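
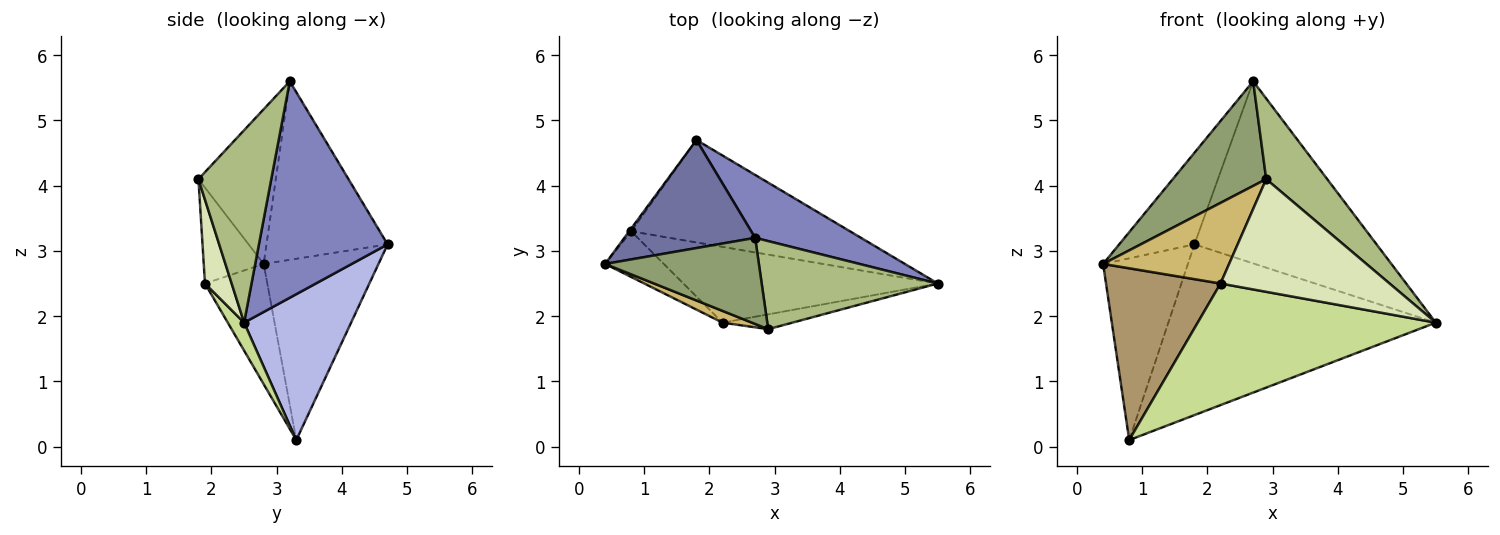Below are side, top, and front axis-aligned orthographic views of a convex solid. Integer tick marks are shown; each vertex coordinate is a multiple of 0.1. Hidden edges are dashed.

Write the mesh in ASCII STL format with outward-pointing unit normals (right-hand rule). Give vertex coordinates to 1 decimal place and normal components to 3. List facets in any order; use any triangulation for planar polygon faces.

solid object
 facet normal -0.721 0.448 0.528
  outer loop
   vertex 2.7 3.2 5.6
   vertex 1.8 4.7 3.1
   vertex 0.4 2.8 2.8
  endloop
 endfacet
 facet normal 0.555 0.786 0.272
  outer loop
   vertex 2.7 3.2 5.6
   vertex 5.5 2.5 1.9
   vertex 1.8 4.7 3.1
  endloop
 endfacet
 facet normal -0.804 0.594 -0.009
  outer loop
   vertex 0.8 3.3 0.1
   vertex 0.4 2.8 2.8
   vertex 1.8 4.7 3.1
  endloop
 endfacet
 facet normal 0.324 0.811 -0.487
  outer loop
   vertex 0.8 3.3 0.1
   vertex 1.8 4.7 3.1
   vertex 5.5 2.5 1.9
  endloop
 endfacet
 facet normal -0.539 -0.651 0.535
  outer loop
   vertex 2.9 1.8 4.1
   vertex 2.7 3.2 5.6
   vertex 0.4 2.8 2.8
  endloop
 endfacet
 facet normal 0.628 -0.526 0.574
  outer loop
   vertex 2.9 1.8 4.1
   vertex 5.5 2.5 1.9
   vertex 2.7 3.2 5.6
  endloop
 endfacet
 facet normal 0.058 -0.847 -0.528
  outer loop
   vertex 2.2 1.9 2.5
   vertex 0.8 3.3 0.1
   vertex 5.5 2.5 1.9
  endloop
 endfacet
 facet normal 0.155 -0.980 -0.129
  outer loop
   vertex 2.2 1.9 2.5
   vertex 5.5 2.5 1.9
   vertex 2.9 1.8 4.1
  endloop
 endfacet
 facet normal -0.466 -0.855 -0.227
  outer loop
   vertex 2.2 1.9 2.5
   vertex 0.4 2.8 2.8
   vertex 0.8 3.3 0.1
  endloop
 endfacet
 facet normal -0.426 -0.895 0.130
  outer loop
   vertex 2.2 1.9 2.5
   vertex 2.9 1.8 4.1
   vertex 0.4 2.8 2.8
  endloop
 endfacet
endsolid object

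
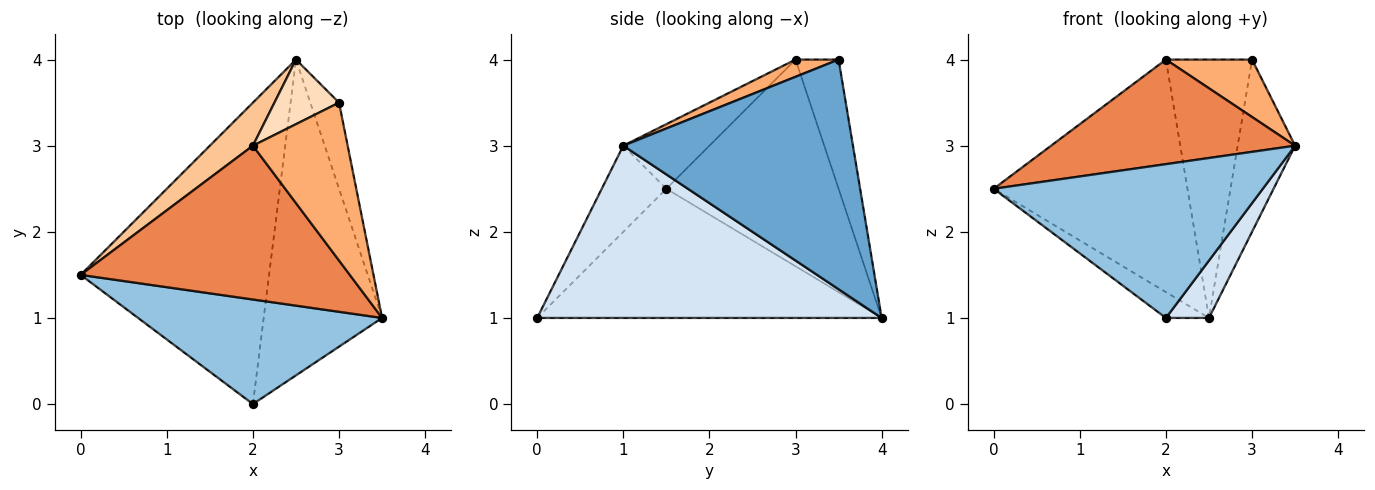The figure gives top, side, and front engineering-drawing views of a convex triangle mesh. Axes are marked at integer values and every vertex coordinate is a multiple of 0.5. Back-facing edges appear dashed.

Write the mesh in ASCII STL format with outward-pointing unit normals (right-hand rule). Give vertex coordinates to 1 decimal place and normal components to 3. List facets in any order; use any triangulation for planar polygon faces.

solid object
 facet normal 0.963 0.241 -0.120
  outer loop
   vertex 3.0 3.5 4.0
   vertex 3.5 1.0 3.0
   vertex 2.5 4.0 1.0
  endloop
 endfacet
 facet normal -0.195 -0.811 0.552
  outer loop
   vertex 2.0 0.0 1.0
   vertex 3.5 1.0 3.0
   vertex 0.0 1.5 2.5
  endloop
 endfacet
 facet normal -0.564 0.071 -0.823
  outer loop
   vertex 2.0 0.0 1.0
   vertex 0.0 1.5 2.5
   vertex 2.5 4.0 1.0
  endloop
 endfacet
 facet normal 0.820 -0.102 -0.564
  outer loop
   vertex 2.0 0.0 1.0
   vertex 2.5 4.0 1.0
   vertex 3.5 1.0 3.0
  endloop
 endfacet
 facet normal -0.195 -0.552 0.811
  outer loop
   vertex 2.0 3.0 4.0
   vertex 0.0 1.5 2.5
   vertex 3.5 1.0 3.0
  endloop
 endfacet
 facet normal 0.168 -0.337 0.926
  outer loop
   vertex 2.0 3.0 4.0
   vertex 3.5 1.0 3.0
   vertex 3.0 3.5 4.0
  endloop
 endfacet
 facet normal -0.658 0.740 0.137
  outer loop
   vertex 2.0 3.0 4.0
   vertex 2.5 4.0 1.0
   vertex 0.0 1.5 2.5
  endloop
 endfacet
 facet normal -0.436 0.873 0.218
  outer loop
   vertex 2.0 3.0 4.0
   vertex 3.0 3.5 4.0
   vertex 2.5 4.0 1.0
  endloop
 endfacet
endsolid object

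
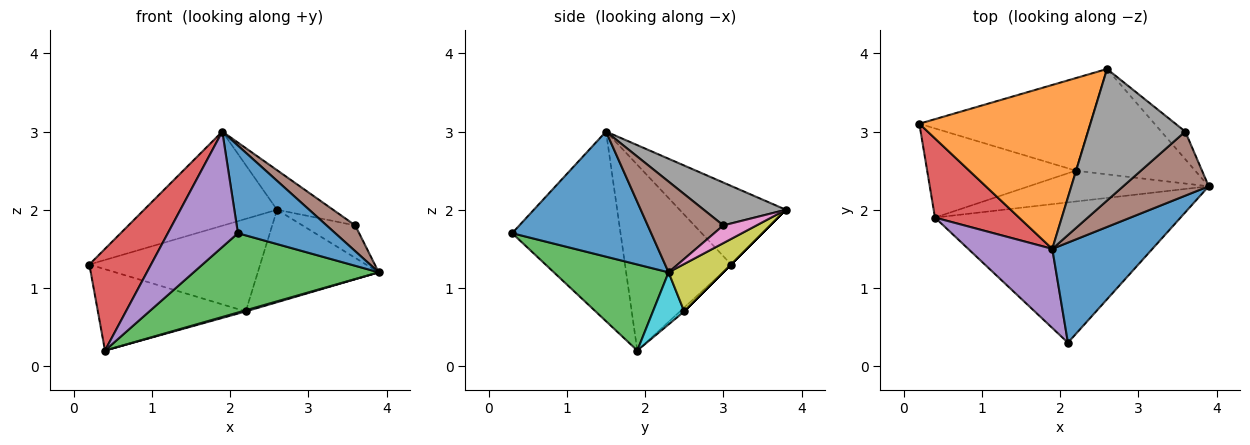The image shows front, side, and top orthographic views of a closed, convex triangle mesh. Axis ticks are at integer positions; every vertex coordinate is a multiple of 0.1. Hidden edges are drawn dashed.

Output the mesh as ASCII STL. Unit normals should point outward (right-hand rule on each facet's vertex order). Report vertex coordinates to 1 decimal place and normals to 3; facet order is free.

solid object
 facet normal 0.685 -0.480 0.548
  outer loop
   vertex 1.9 1.5 3.0
   vertex 2.1 0.3 1.7
   vertex 3.9 2.3 1.2
  endloop
 endfacet
 facet normal -0.370 0.463 0.806
  outer loop
   vertex 2.6 3.8 2.0
   vertex 0.2 3.1 1.3
   vertex 1.9 1.5 3.0
  endloop
 endfacet
 facet normal 0.292 -0.471 -0.833
  outer loop
   vertex 0.4 1.9 0.2
   vertex 3.9 2.3 1.2
   vertex 2.1 0.3 1.7
  endloop
 endfacet
 facet normal -0.805 -0.468 0.364
  outer loop
   vertex 0.4 1.9 0.2
   vertex 1.9 1.5 3.0
   vertex 0.2 3.1 1.3
  endloop
 endfacet
 facet normal -0.787 -0.509 0.349
  outer loop
   vertex 0.4 1.9 0.2
   vertex 2.1 0.3 1.7
   vertex 1.9 1.5 3.0
  endloop
 endfacet
 facet normal 0.701 -0.266 0.661
  outer loop
   vertex 3.6 3.0 1.8
   vertex 1.9 1.5 3.0
   vertex 3.9 2.3 1.2
  endloop
 endfacet
 facet normal 0.432 0.686 -0.585
  outer loop
   vertex 3.6 3.0 1.8
   vertex 3.9 2.3 1.2
   vertex 2.6 3.8 2.0
  endloop
 endfacet
 facet normal 0.389 0.265 0.882
  outer loop
   vertex 3.6 3.0 1.8
   vertex 2.6 3.8 2.0
   vertex 1.9 1.5 3.0
  endloop
 endfacet
 facet normal 0.286 0.632 -0.720
  outer loop
   vertex 2.2 2.5 0.7
   vertex 2.6 3.8 2.0
   vertex 3.9 2.3 1.2
  endloop
 endfacet
 facet normal 0.278 -0.035 -0.960
  outer loop
   vertex 2.2 2.5 0.7
   vertex 3.9 2.3 1.2
   vertex 0.4 1.9 0.2
  endloop
 endfacet
 facet normal 0.000 0.707 -0.707
  outer loop
   vertex 2.2 2.5 0.7
   vertex 0.2 3.1 1.3
   vertex 2.6 3.8 2.0
  endloop
 endfacet
 facet normal -0.019 0.674 -0.739
  outer loop
   vertex 2.2 2.5 0.7
   vertex 0.4 1.9 0.2
   vertex 0.2 3.1 1.3
  endloop
 endfacet
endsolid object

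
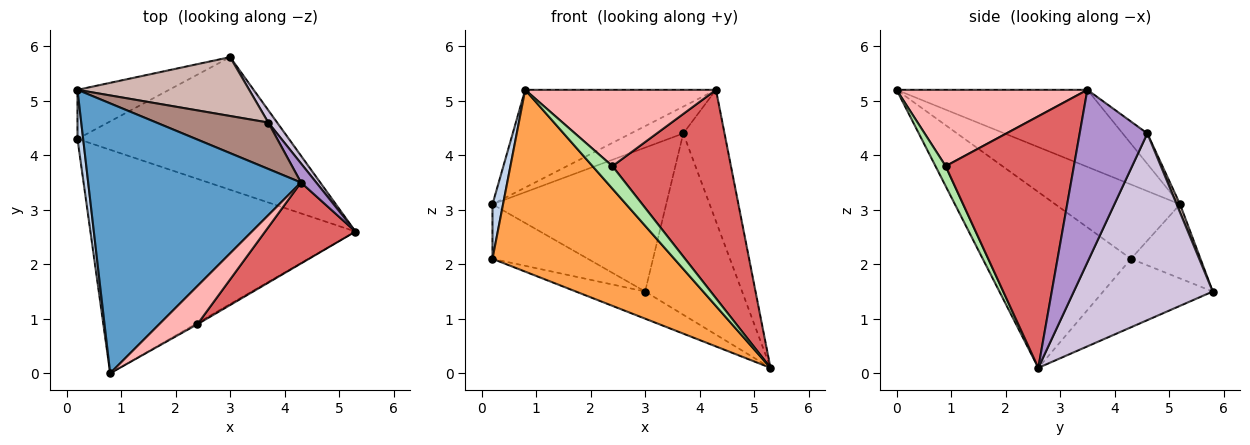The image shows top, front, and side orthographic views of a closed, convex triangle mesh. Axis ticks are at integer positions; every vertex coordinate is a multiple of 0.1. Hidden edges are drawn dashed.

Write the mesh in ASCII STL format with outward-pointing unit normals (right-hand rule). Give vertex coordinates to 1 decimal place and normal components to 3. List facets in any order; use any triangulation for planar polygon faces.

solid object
 facet normal -0.322 0.322 0.890
  outer loop
   vertex 4.3 3.5 5.2
   vertex 0.2 5.2 3.1
   vertex 0.8 0.0 5.2
  endloop
 endfacet
 facet normal -0.994 -0.084 0.076
  outer loop
   vertex 0.2 4.3 2.1
   vertex 0.8 0.0 5.2
   vertex 0.2 5.2 3.1
  endloop
 endfacet
 facet normal -0.458 -0.561 -0.690
  outer loop
   vertex 0.2 4.3 2.1
   vertex 5.3 2.6 0.1
   vertex 0.8 0.0 5.2
  endloop
 endfacet
 facet normal -0.476 0.654 -0.588
  outer loop
   vertex 0.2 4.3 2.1
   vertex 0.2 5.2 3.1
   vertex 3.0 5.8 1.5
  endloop
 endfacet
 facet normal -0.302 0.191 -0.934
  outer loop
   vertex 0.2 4.3 2.1
   vertex 3.0 5.8 1.5
   vertex 5.3 2.6 0.1
  endloop
 endfacet
 facet normal 0.454 -0.889 -0.053
  outer loop
   vertex 2.4 0.9 3.8
   vertex 0.8 0.0 5.2
   vertex 5.3 2.6 0.1
  endloop
 endfacet
 facet normal 0.710 -0.656 0.255
  outer loop
   vertex 2.4 0.9 3.8
   vertex 5.3 2.6 0.1
   vertex 4.3 3.5 5.2
  endloop
 endfacet
 facet normal 0.667 -0.667 0.333
  outer loop
   vertex 2.4 0.9 3.8
   vertex 4.3 3.5 5.2
   vertex 0.8 0.0 5.2
  endloop
 endfacet
 facet normal 0.851 0.519 0.075
  outer loop
   vertex 3.7 4.6 4.4
   vertex 4.3 3.5 5.2
   vertex 5.3 2.6 0.1
  endloop
 endfacet
 facet normal 0.819 0.572 0.039
  outer loop
   vertex 3.7 4.6 4.4
   vertex 5.3 2.6 0.1
   vertex 3.0 5.8 1.5
  endloop
 endfacet
 facet normal -0.229 0.488 0.842
  outer loop
   vertex 3.7 4.6 4.4
   vertex 0.2 5.2 3.1
   vertex 4.3 3.5 5.2
  endloop
 endfacet
 facet normal 0.018 0.925 0.379
  outer loop
   vertex 3.7 4.6 4.4
   vertex 3.0 5.8 1.5
   vertex 0.2 5.2 3.1
  endloop
 endfacet
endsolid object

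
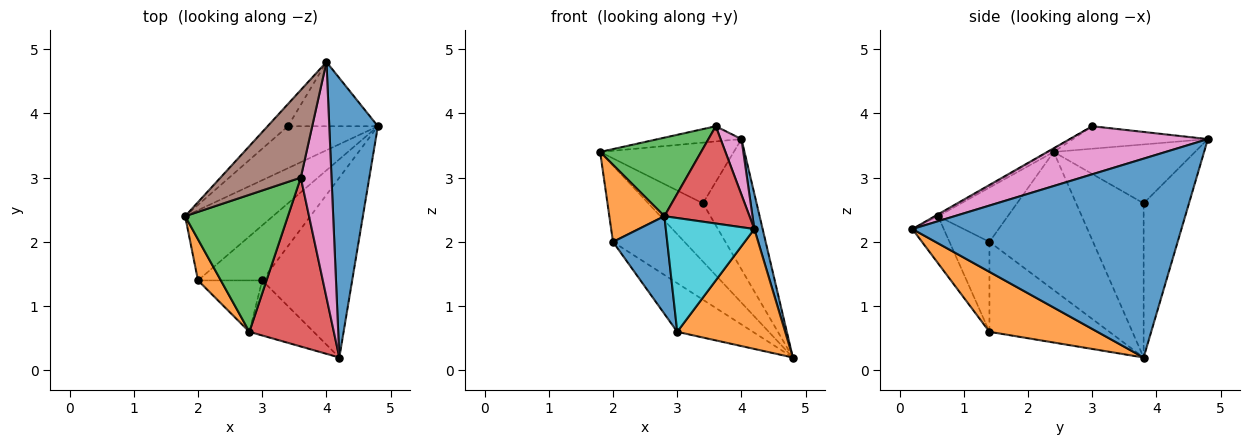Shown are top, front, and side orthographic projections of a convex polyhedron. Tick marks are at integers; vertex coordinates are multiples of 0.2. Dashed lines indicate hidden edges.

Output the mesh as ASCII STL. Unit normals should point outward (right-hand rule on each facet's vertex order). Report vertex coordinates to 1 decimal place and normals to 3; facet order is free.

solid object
 facet normal 0.971 -0.030 0.237
  outer loop
   vertex 4.0 4.8 3.6
   vertex 4.2 0.2 2.2
   vertex 4.8 3.8 0.2
  endloop
 endfacet
 facet normal 0.485 -0.485 -0.728
  outer loop
   vertex 3.0 1.4 0.6
   vertex 4.8 3.8 0.2
   vertex 4.2 0.2 2.2
  endloop
 endfacet
 facet normal -0.708 0.573 -0.413
  outer loop
   vertex 3.4 3.8 2.6
   vertex 4.8 3.8 0.2
   vertex 1.8 2.4 3.4
  endloop
 endfacet
 facet normal -0.705 0.666 -0.243
  outer loop
   vertex 3.4 3.8 2.6
   vertex 1.8 2.4 3.4
   vertex 4.0 4.8 3.6
  endloop
 endfacet
 facet normal -0.604 0.715 -0.352
  outer loop
   vertex 3.4 3.8 2.6
   vertex 4.0 4.8 3.6
   vertex 4.8 3.8 0.2
  endloop
 endfacet
 facet normal -0.266 0.165 0.950
  outer loop
   vertex 3.6 3.0 3.8
   vertex 4.0 4.8 3.6
   vertex 1.8 2.4 3.4
  endloop
 endfacet
 facet normal 0.836 -0.126 0.534
  outer loop
   vertex 3.6 3.0 3.8
   vertex 4.2 0.2 2.2
   vertex 4.0 4.8 3.6
  endloop
 endfacet
 facet normal -0.729 0.503 -0.464
  outer loop
   vertex 2.0 1.4 2.0
   vertex 1.8 2.4 3.4
   vertex 4.8 3.8 0.2
  endloop
 endfacet
 facet normal -0.724 0.457 -0.517
  outer loop
   vertex 2.0 1.4 2.0
   vertex 4.8 3.8 0.2
   vertex 3.0 1.4 0.6
  endloop
 endfacet
 facet normal -0.304 -0.857 -0.415
  outer loop
   vertex 2.8 0.6 2.4
   vertex 3.0 1.4 0.6
   vertex 4.2 0.2 2.2
  endloop
 endfacet
 facet normal -0.546 -0.741 -0.390
  outer loop
   vertex 2.8 0.6 2.4
   vertex 2.0 1.4 2.0
   vertex 3.0 1.4 0.6
  endloop
 endfacet
 facet normal -0.745 -0.588 0.314
  outer loop
   vertex 2.8 0.6 2.4
   vertex 1.8 2.4 3.4
   vertex 2.0 1.4 2.0
  endloop
 endfacet
 facet normal -0.027 -0.497 0.867
  outer loop
   vertex 2.8 0.6 2.4
   vertex 3.6 3.0 3.8
   vertex 1.8 2.4 3.4
  endloop
 endfacet
 facet normal -0.019 -0.499 0.866
  outer loop
   vertex 2.8 0.6 2.4
   vertex 4.2 0.2 2.2
   vertex 3.6 3.0 3.8
  endloop
 endfacet
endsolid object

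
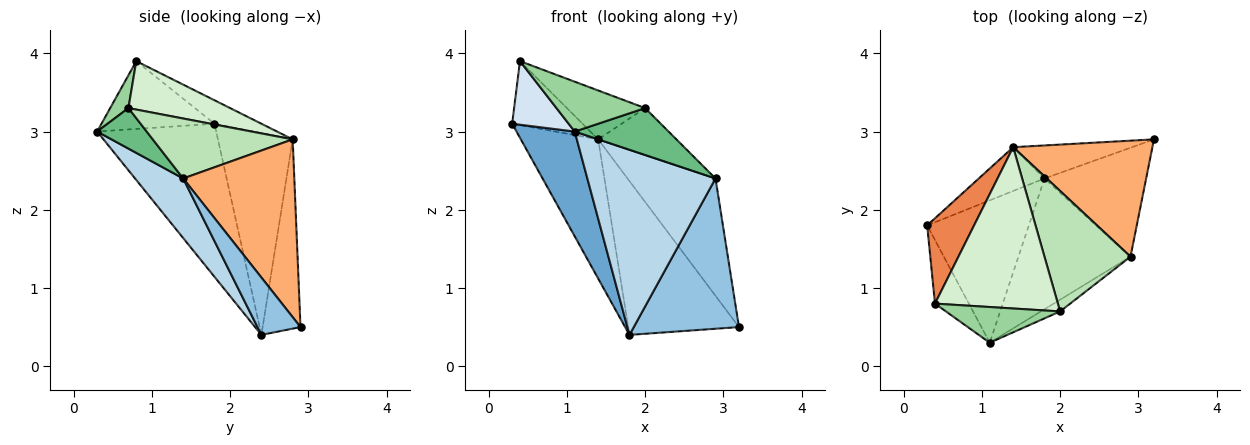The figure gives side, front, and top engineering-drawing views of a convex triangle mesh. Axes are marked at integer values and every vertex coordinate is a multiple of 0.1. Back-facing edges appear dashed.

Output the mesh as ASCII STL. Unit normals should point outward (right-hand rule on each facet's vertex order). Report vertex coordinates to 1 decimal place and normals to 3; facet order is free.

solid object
 facet normal -0.771 -0.377 -0.512
  outer loop
   vertex 1.8 2.4 0.4
   vertex 1.1 0.3 3.0
   vertex 0.3 1.8 3.1
  endloop
 endfacet
 facet normal 0.314 -0.769 -0.557
  outer loop
   vertex 2.9 1.4 2.4
   vertex 1.8 2.4 0.4
   vertex 3.2 2.9 0.5
  endloop
 endfacet
 facet normal 0.293 -0.781 -0.552
  outer loop
   vertex 2.9 1.4 2.4
   vertex 1.1 0.3 3.0
   vertex 1.8 2.4 0.4
  endloop
 endfacet
 facet normal -0.816 -0.408 -0.408
  outer loop
   vertex 0.4 0.8 3.9
   vertex 0.3 1.8 3.1
   vertex 1.1 0.3 3.0
  endloop
 endfacet
 facet normal -0.371 0.557 0.743
  outer loop
   vertex 1.4 2.8 2.9
   vertex 0.3 1.8 3.1
   vertex 0.4 0.8 3.9
  endloop
 endfacet
 facet normal 0.668 0.529 0.523
  outer loop
   vertex 1.4 2.8 2.9
   vertex 2.9 1.4 2.4
   vertex 3.2 2.9 0.5
  endloop
 endfacet
 facet normal -0.678 0.701 -0.221
  outer loop
   vertex 1.4 2.8 2.9
   vertex 1.8 2.4 0.4
   vertex 0.3 1.8 3.1
  endloop
 endfacet
 facet normal -0.317 0.927 -0.199
  outer loop
   vertex 1.4 2.8 2.9
   vertex 3.2 2.9 0.5
   vertex 1.8 2.4 0.4
  endloop
 endfacet
 facet normal 0.456 -0.864 -0.216
  outer loop
   vertex 2.0 0.7 3.3
   vertex 1.1 0.3 3.0
   vertex 2.9 1.4 2.4
  endloop
 endfacet
 facet normal 0.165 -0.802 0.574
  outer loop
   vertex 2.0 0.7 3.3
   vertex 0.4 0.8 3.9
   vertex 1.1 0.3 3.0
  endloop
 endfacet
 facet normal 0.545 0.304 0.781
  outer loop
   vertex 2.0 0.7 3.3
   vertex 2.9 1.4 2.4
   vertex 1.4 2.8 2.9
  endloop
 endfacet
 facet normal 0.353 0.271 0.895
  outer loop
   vertex 2.0 0.7 3.3
   vertex 1.4 2.8 2.9
   vertex 0.4 0.8 3.9
  endloop
 endfacet
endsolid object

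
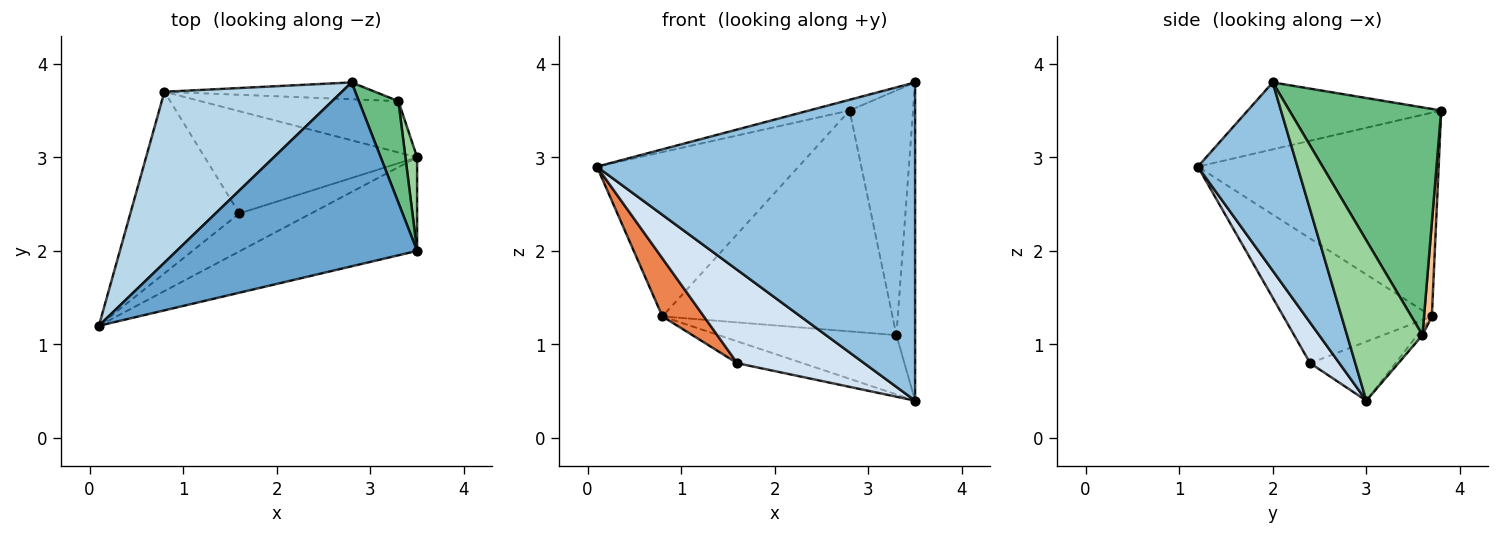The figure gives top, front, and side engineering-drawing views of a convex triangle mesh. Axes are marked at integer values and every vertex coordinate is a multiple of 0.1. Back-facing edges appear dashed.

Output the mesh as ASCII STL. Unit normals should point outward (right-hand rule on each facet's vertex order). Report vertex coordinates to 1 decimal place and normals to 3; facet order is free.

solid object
 facet normal -0.268 0.056 0.962
  outer loop
   vertex 2.8 3.8 3.5
   vertex 0.1 1.2 2.9
   vertex 3.5 2.0 3.8
  endloop
 endfacet
 facet normal 0.288 -0.919 -0.270
  outer loop
   vertex 3.5 3.0 0.4
   vertex 3.5 2.0 3.8
   vertex 0.1 1.2 2.9
  endloop
 endfacet
 facet normal -0.638 0.534 0.555
  outer loop
   vertex 0.8 3.7 1.3
   vertex 0.1 1.2 2.9
   vertex 2.8 3.8 3.5
  endloop
 endfacet
 facet normal 0.208 -0.906 -0.369
  outer loop
   vertex 1.6 2.4 0.8
   vertex 3.5 3.0 0.4
   vertex 0.1 1.2 2.9
  endloop
 endfacet
 facet normal -0.737 -0.206 -0.644
  outer loop
   vertex 1.6 2.4 0.8
   vertex 0.1 1.2 2.9
   vertex 0.8 3.7 1.3
  endloop
 endfacet
 facet normal -0.262 0.202 -0.944
  outer loop
   vertex 1.6 2.4 0.8
   vertex 0.8 3.7 1.3
   vertex 3.5 3.0 0.4
  endloop
 endfacet
 facet normal 0.034 0.997 -0.076
  outer loop
   vertex 3.3 3.6 1.1
   vertex 0.8 3.7 1.3
   vertex 2.8 3.8 3.5
  endloop
 endfacet
 facet normal -0.022 0.756 -0.654
  outer loop
   vertex 3.3 3.6 1.1
   vertex 3.5 3.0 0.4
   vertex 0.8 3.7 1.3
  endloop
 endfacet
 facet normal 0.911 0.381 0.158
  outer loop
   vertex 3.3 3.6 1.1
   vertex 2.8 3.8 3.5
   vertex 3.5 2.0 3.8
  endloop
 endfacet
 facet normal 0.968 0.240 0.071
  outer loop
   vertex 3.3 3.6 1.1
   vertex 3.5 2.0 3.8
   vertex 3.5 3.0 0.4
  endloop
 endfacet
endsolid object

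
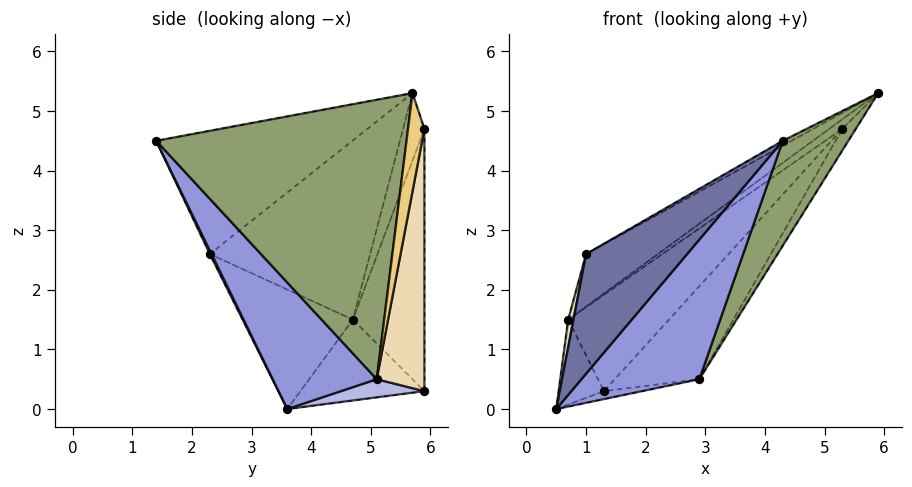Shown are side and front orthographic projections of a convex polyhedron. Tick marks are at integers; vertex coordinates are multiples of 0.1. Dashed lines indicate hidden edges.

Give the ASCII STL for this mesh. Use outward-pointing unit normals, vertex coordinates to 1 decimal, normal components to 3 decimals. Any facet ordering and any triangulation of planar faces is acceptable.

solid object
 facet normal 0.015 -0.893 -0.450
  outer loop
   vertex 1.0 2.3 2.6
   vertex 0.5 3.6 0.0
   vertex 4.3 1.4 4.5
  endloop
 endfacet
 facet normal -0.494 0.022 0.869
  outer loop
   vertex 1.0 2.3 2.6
   vertex 4.3 1.4 4.5
   vertex 5.9 5.7 5.3
  endloop
 endfacet
 facet normal 0.486 -0.550 -0.679
  outer loop
   vertex 2.9 5.1 0.5
   vertex 4.3 1.4 4.5
   vertex 0.5 3.6 0.0
  endloop
 endfacet
 facet normal 0.160 0.073 -0.984
  outer loop
   vertex 2.9 5.1 0.5
   vertex 0.5 3.6 0.0
   vertex 1.3 5.9 0.3
  endloop
 endfacet
 facet normal 0.839 -0.220 -0.497
  outer loop
   vertex 2.9 5.1 0.5
   vertex 5.9 5.7 5.3
   vertex 4.3 1.4 4.5
  endloop
 endfacet
 facet normal -0.601 0.270 0.752
  outer loop
   vertex 0.7 4.7 1.5
   vertex 1.0 2.3 2.6
   vertex 5.9 5.7 5.3
  endloop
 endfacet
 facet normal -0.932 0.340 -0.125
  outer loop
   vertex 0.7 4.7 1.5
   vertex 1.3 5.9 0.3
   vertex 0.5 3.6 0.0
  endloop
 endfacet
 facet normal -0.985 -0.047 0.166
  outer loop
   vertex 0.7 4.7 1.5
   vertex 0.5 3.6 0.0
   vertex 1.0 2.3 2.6
  endloop
 endfacet
 facet normal -0.594 0.367 0.716
  outer loop
   vertex 5.3 5.9 4.7
   vertex 0.7 4.7 1.5
   vertex 5.9 5.7 5.3
  endloop
 endfacet
 facet normal -0.512 0.722 0.466
  outer loop
   vertex 5.3 5.9 4.7
   vertex 1.3 5.9 0.3
   vertex 0.7 4.7 1.5
  endloop
 endfacet
 facet normal 0.674 0.552 -0.491
  outer loop
   vertex 5.3 5.9 4.7
   vertex 5.9 5.7 5.3
   vertex 2.9 5.1 0.5
  endloop
 endfacet
 facet normal 0.449 0.795 -0.408
  outer loop
   vertex 5.3 5.9 4.7
   vertex 2.9 5.1 0.5
   vertex 1.3 5.9 0.3
  endloop
 endfacet
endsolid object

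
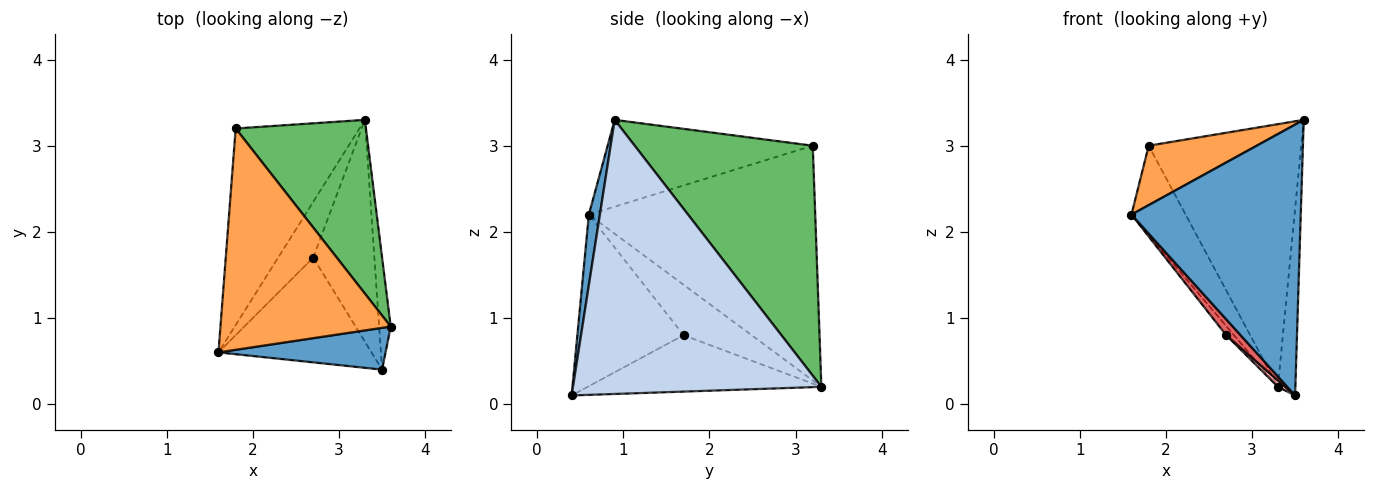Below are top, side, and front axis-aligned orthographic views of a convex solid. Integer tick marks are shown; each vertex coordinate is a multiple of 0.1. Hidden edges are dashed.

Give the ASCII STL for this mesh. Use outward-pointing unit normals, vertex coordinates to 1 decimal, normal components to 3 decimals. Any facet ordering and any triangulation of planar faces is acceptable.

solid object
 facet normal 0.064 -0.986 0.152
  outer loop
   vertex 3.5 0.4 0.1
   vertex 3.6 0.9 3.3
   vertex 1.6 0.6 2.2
  endloop
 endfacet
 facet normal 0.997 0.070 -0.042
  outer loop
   vertex 3.5 0.4 0.1
   vertex 3.3 3.3 0.2
   vertex 3.6 0.9 3.3
  endloop
 endfacet
 facet normal -0.442 -0.233 0.866
  outer loop
   vertex 1.8 3.2 3.0
   vertex 1.6 0.6 2.2
   vertex 3.6 0.9 3.3
  endloop
 endfacet
 facet normal -0.865 0.207 -0.456
  outer loop
   vertex 1.8 3.2 3.0
   vertex 3.3 3.3 0.2
   vertex 1.6 0.6 2.2
  endloop
 endfacet
 facet normal 0.698 0.598 0.395
  outer loop
   vertex 1.8 3.2 3.0
   vertex 3.6 0.9 3.3
   vertex 3.3 3.3 0.2
  endloop
 endfacet
 facet normal -0.817 0.093 -0.569
  outer loop
   vertex 2.7 1.7 0.8
   vertex 1.6 0.6 2.2
   vertex 3.3 3.3 0.2
  endloop
 endfacet
 facet normal -0.743 -0.100 -0.662
  outer loop
   vertex 2.7 1.7 0.8
   vertex 3.5 0.4 0.1
   vertex 1.6 0.6 2.2
  endloop
 endfacet
 facet normal -0.678 -0.021 -0.735
  outer loop
   vertex 2.7 1.7 0.8
   vertex 3.3 3.3 0.2
   vertex 3.5 0.4 0.1
  endloop
 endfacet
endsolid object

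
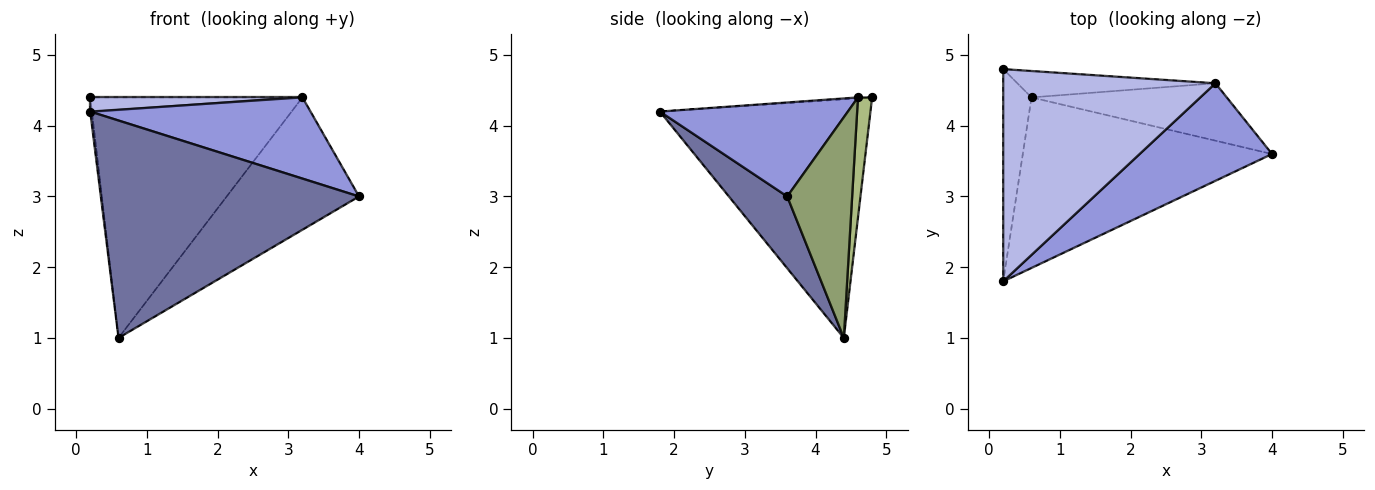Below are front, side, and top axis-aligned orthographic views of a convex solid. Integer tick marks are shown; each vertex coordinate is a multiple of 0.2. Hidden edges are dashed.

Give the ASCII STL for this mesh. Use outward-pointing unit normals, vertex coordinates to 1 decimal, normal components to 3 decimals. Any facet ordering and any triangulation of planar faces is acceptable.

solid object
 facet normal 0.175 -0.775 -0.608
  outer loop
   vertex 0.6 4.4 1.0
   vertex 4.0 3.6 3.0
   vertex 0.2 1.8 4.2
  endloop
 endfacet
 facet normal -0.993 0.008 -0.118
  outer loop
   vertex 0.6 4.4 1.0
   vertex 0.2 1.8 4.2
   vertex 0.2 4.8 4.4
  endloop
 endfacet
 facet normal 0.479 -0.561 0.675
  outer loop
   vertex 3.2 4.6 4.4
   vertex 0.2 1.8 4.2
   vertex 4.0 3.6 3.0
  endloop
 endfacet
 facet normal -0.004 -0.067 0.998
  outer loop
   vertex 3.2 4.6 4.4
   vertex 0.2 4.8 4.4
   vertex 0.2 1.8 4.2
  endloop
 endfacet
 facet normal 0.410 0.837 -0.363
  outer loop
   vertex 3.2 4.6 4.4
   vertex 4.0 3.6 3.0
   vertex 0.6 4.4 1.0
  endloop
 endfacet
 facet normal 0.066 0.992 -0.109
  outer loop
   vertex 3.2 4.6 4.4
   vertex 0.6 4.4 1.0
   vertex 0.2 4.8 4.4
  endloop
 endfacet
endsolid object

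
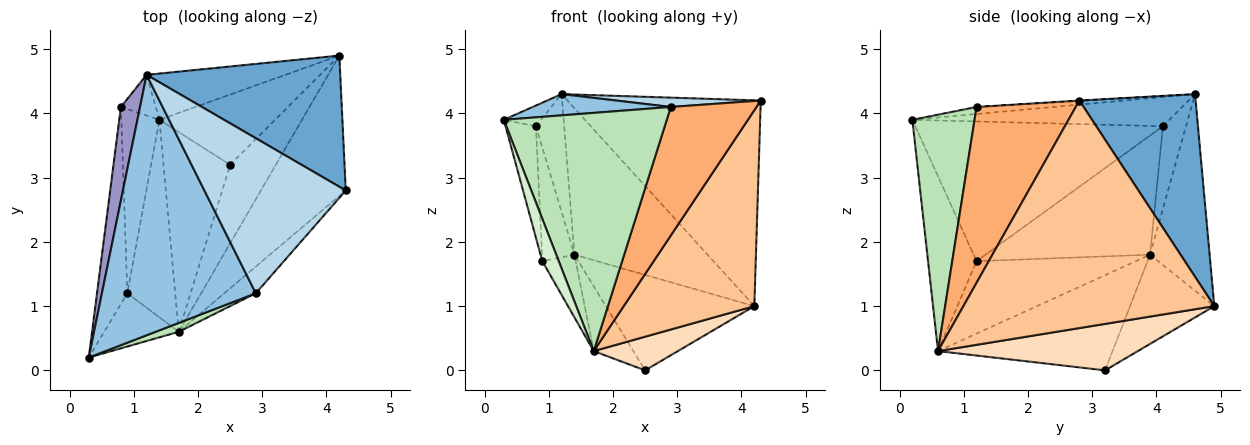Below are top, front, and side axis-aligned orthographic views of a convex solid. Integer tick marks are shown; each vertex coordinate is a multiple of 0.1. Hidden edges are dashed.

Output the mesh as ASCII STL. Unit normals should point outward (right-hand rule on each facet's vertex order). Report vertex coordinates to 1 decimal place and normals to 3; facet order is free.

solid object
 facet normal 0.452 0.752 0.479
  outer loop
   vertex 4.2 4.9 1.0
   vertex 1.2 4.6 4.3
   vertex 4.3 2.8 4.2
  endloop
 endfacet
 facet normal -0.045 -0.081 0.996
  outer loop
   vertex 2.9 1.2 4.1
   vertex 1.2 4.6 4.3
   vertex 0.3 0.2 3.9
  endloop
 endfacet
 facet normal -0.003 -0.060 0.998
  outer loop
   vertex 2.9 1.2 4.1
   vertex 4.3 2.8 4.2
   vertex 1.2 4.6 4.3
  endloop
 endfacet
 facet normal -0.392 0.877 -0.277
  outer loop
   vertex 1.4 3.9 1.8
   vertex 1.2 4.6 4.3
   vertex 4.2 4.9 1.0
  endloop
 endfacet
 facet normal -0.416 0.733 -0.539
  outer loop
   vertex 1.4 3.9 1.8
   vertex 4.2 4.9 1.0
   vertex 2.5 3.2 0.0
  endloop
 endfacet
 facet normal 0.750 -0.648 -0.135
  outer loop
   vertex 1.7 0.6 0.3
   vertex 4.3 2.8 4.2
   vertex 2.9 1.2 4.1
  endloop
 endfacet
 facet normal 0.842 -0.438 -0.314
  outer loop
   vertex 1.7 0.6 0.3
   vertex 4.2 4.9 1.0
   vertex 4.3 2.8 4.2
  endloop
 endfacet
 facet normal 0.683 -0.288 -0.672
  outer loop
   vertex 1.7 0.6 0.3
   vertex 2.5 3.2 0.0
   vertex 4.2 4.9 1.0
  endloop
 endfacet
 facet normal -0.806 0.183 -0.563
  outer loop
   vertex 1.7 0.6 0.3
   vertex 1.4 3.9 1.8
   vertex 2.5 3.2 0.0
  endloop
 endfacet
 facet normal -0.822 0.172 -0.543
  outer loop
   vertex 1.7 0.6 0.3
   vertex 0.9 1.2 1.7
   vertex 1.4 3.9 1.8
  endloop
 endfacet
 facet normal 0.356 -0.934 0.035
  outer loop
   vertex 1.7 0.6 0.3
   vertex 2.9 1.2 4.1
   vertex 0.3 0.2 3.9
  endloop
 endfacet
 facet normal -0.878 -0.297 -0.375
  outer loop
   vertex 1.7 0.6 0.3
   vertex 0.3 0.2 3.9
   vertex 0.9 1.2 1.7
  endloop
 endfacet
 facet normal -0.830 0.120 0.544
  outer loop
   vertex 0.8 4.1 3.8
   vertex 0.3 0.2 3.9
   vertex 1.2 4.6 4.3
  endloop
 endfacet
 facet normal -0.612 0.748 -0.258
  outer loop
   vertex 0.8 4.1 3.8
   vertex 1.2 4.6 4.3
   vertex 1.4 3.9 1.8
  endloop
 endfacet
 facet normal -0.970 0.119 -0.211
  outer loop
   vertex 0.8 4.1 3.8
   vertex 0.9 1.2 1.7
   vertex 0.3 0.2 3.9
  endloop
 endfacet
 facet normal -0.936 0.184 -0.299
  outer loop
   vertex 0.8 4.1 3.8
   vertex 1.4 3.9 1.8
   vertex 0.9 1.2 1.7
  endloop
 endfacet
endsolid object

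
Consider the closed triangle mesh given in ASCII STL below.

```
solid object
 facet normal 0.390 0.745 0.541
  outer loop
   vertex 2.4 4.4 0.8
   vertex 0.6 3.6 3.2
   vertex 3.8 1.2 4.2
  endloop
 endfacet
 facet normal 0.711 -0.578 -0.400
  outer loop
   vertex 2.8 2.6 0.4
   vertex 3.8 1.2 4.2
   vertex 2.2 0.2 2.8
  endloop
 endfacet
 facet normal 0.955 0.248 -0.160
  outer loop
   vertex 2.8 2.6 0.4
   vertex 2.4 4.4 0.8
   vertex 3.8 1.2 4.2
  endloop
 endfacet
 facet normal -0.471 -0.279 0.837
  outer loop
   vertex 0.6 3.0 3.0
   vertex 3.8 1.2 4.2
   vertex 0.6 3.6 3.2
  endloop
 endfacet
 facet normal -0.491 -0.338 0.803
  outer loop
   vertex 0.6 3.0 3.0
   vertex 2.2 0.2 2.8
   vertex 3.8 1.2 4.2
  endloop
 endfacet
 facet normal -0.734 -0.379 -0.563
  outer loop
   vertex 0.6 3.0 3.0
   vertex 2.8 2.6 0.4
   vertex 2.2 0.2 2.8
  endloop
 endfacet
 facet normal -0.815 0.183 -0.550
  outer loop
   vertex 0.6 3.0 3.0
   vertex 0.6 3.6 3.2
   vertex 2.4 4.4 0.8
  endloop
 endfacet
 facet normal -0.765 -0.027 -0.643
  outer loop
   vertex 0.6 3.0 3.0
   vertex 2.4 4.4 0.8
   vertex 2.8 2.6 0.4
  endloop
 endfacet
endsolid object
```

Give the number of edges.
12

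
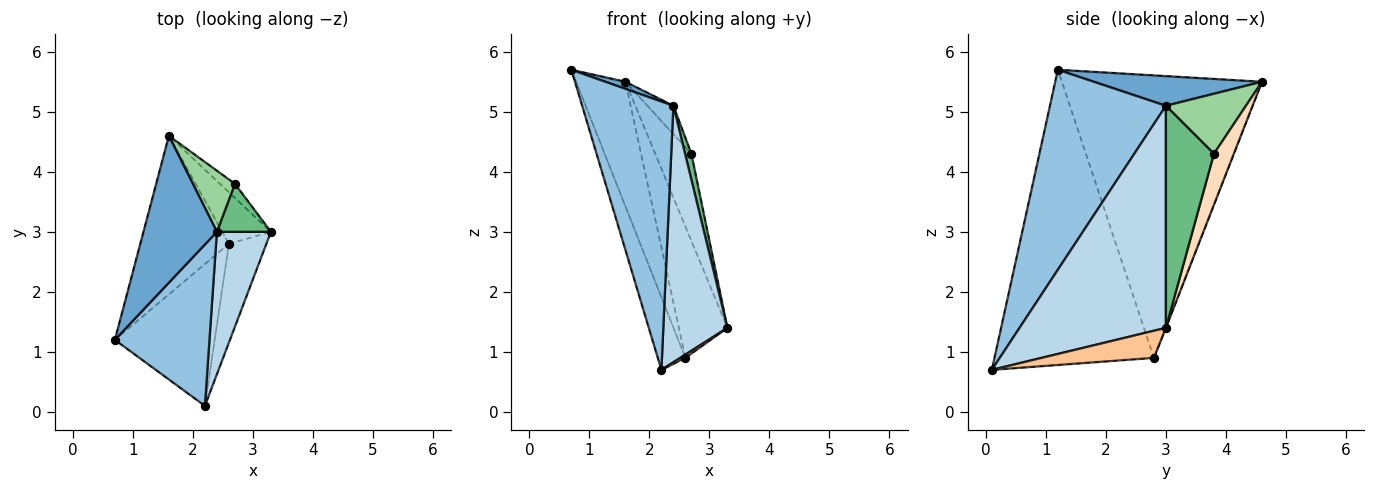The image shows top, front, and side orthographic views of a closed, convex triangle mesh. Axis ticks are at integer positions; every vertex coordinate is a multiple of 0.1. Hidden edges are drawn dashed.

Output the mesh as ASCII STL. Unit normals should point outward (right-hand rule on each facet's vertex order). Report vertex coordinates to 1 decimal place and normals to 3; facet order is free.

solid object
 facet normal 0.374 -0.045 0.926
  outer loop
   vertex 2.4 3.0 5.1
   vertex 1.6 4.6 5.5
   vertex 0.7 1.2 5.7
  endloop
 endfacet
 facet normal 0.737 -0.580 0.348
  outer loop
   vertex 2.4 3.0 5.1
   vertex 0.7 1.2 5.7
   vertex 2.2 0.1 0.7
  endloop
 endfacet
 facet normal 0.894 -0.392 0.217
  outer loop
   vertex 2.4 3.0 5.1
   vertex 2.2 0.1 0.7
   vertex 3.3 3.0 1.4
  endloop
 endfacet
 facet normal -0.929 0.229 -0.291
  outer loop
   vertex 2.6 2.8 0.9
   vertex 0.7 1.2 5.7
   vertex 1.6 4.6 5.5
  endloop
 endfacet
 facet normal -0.935 0.162 -0.316
  outer loop
   vertex 2.6 2.8 0.9
   vertex 2.2 0.1 0.7
   vertex 0.7 1.2 5.7
  endloop
 endfacet
 facet normal -0.005 0.931 -0.365
  outer loop
   vertex 2.6 2.8 0.9
   vertex 1.6 4.6 5.5
   vertex 3.3 3.0 1.4
  endloop
 endfacet
 facet normal 0.586 -0.027 -0.810
  outer loop
   vertex 2.6 2.8 0.9
   vertex 3.3 3.0 1.4
   vertex 2.2 0.1 0.7
  endloop
 endfacet
 facet normal 0.478 0.867 -0.140
  outer loop
   vertex 2.7 3.8 4.3
   vertex 3.3 3.0 1.4
   vertex 1.6 4.6 5.5
  endloop
 endfacet
 facet normal 0.964 -0.127 0.234
  outer loop
   vertex 2.7 3.8 4.3
   vertex 2.4 3.0 5.1
   vertex 3.3 3.0 1.4
  endloop
 endfacet
 facet normal 0.792 0.257 0.554
  outer loop
   vertex 2.7 3.8 4.3
   vertex 1.6 4.6 5.5
   vertex 2.4 3.0 5.1
  endloop
 endfacet
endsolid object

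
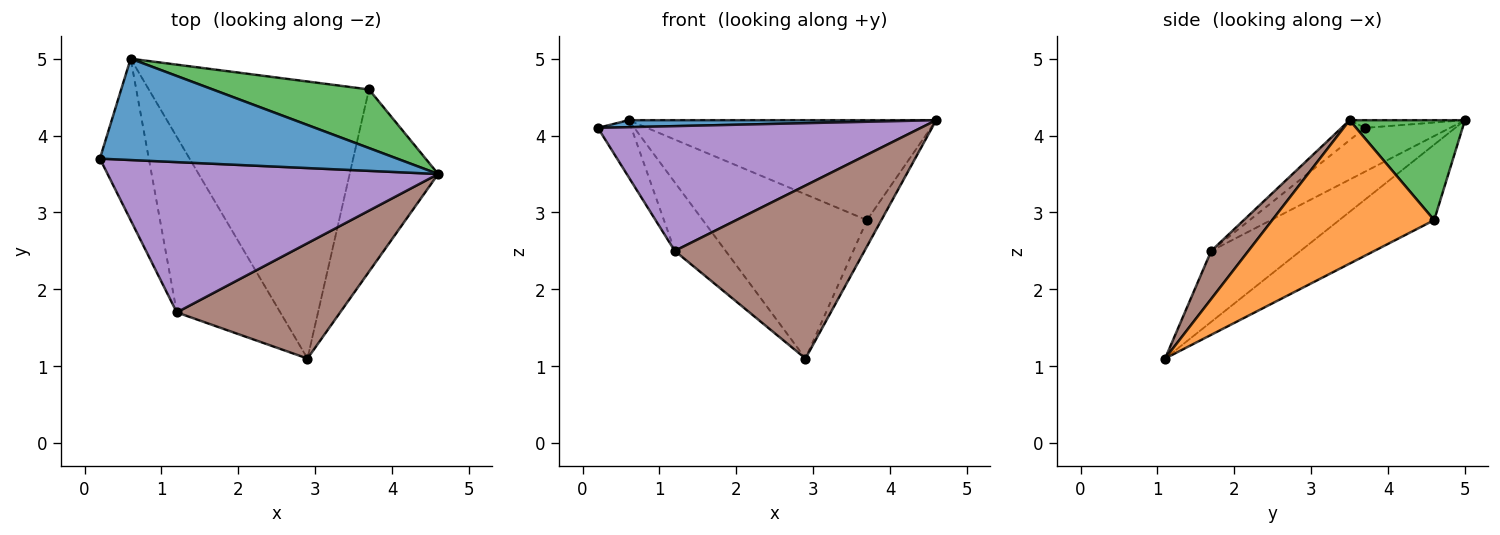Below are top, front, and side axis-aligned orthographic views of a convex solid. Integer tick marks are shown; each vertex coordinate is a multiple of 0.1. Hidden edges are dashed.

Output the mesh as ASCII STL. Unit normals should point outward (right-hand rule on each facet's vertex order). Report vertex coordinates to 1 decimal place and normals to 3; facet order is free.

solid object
 facet normal -0.026 -0.069 0.997
  outer loop
   vertex 0.6 5.0 4.2
   vertex 0.2 3.7 4.1
   vertex 4.6 3.5 4.2
  endloop
 endfacet
 facet normal 0.849 0.075 -0.524
  outer loop
   vertex 3.7 4.6 2.9
   vertex 4.6 3.5 4.2
   vertex 2.9 1.1 1.1
  endloop
 endfacet
 facet normal 0.308 0.821 0.481
  outer loop
   vertex 3.7 4.6 2.9
   vertex 0.6 5.0 4.2
   vertex 4.6 3.5 4.2
  endloop
 endfacet
 facet normal -0.283 0.489 -0.825
  outer loop
   vertex 3.7 4.6 2.9
   vertex 2.9 1.1 1.1
   vertex 0.6 5.0 4.2
  endloop
 endfacet
 facet normal -0.046 -0.638 0.769
  outer loop
   vertex 1.2 1.7 2.5
   vertex 4.6 3.5 4.2
   vertex 0.2 3.7 4.1
  endloop
 endfacet
 facet normal 0.161 -0.821 0.547
  outer loop
   vertex 1.2 1.7 2.5
   vertex 2.9 1.1 1.1
   vertex 4.6 3.5 4.2
  endloop
 endfacet
 facet normal -0.645 0.254 -0.721
  outer loop
   vertex 1.2 1.7 2.5
   vertex 0.2 3.7 4.1
   vertex 0.6 5.0 4.2
  endloop
 endfacet
 facet normal -0.538 0.307 -0.785
  outer loop
   vertex 1.2 1.7 2.5
   vertex 0.6 5.0 4.2
   vertex 2.9 1.1 1.1
  endloop
 endfacet
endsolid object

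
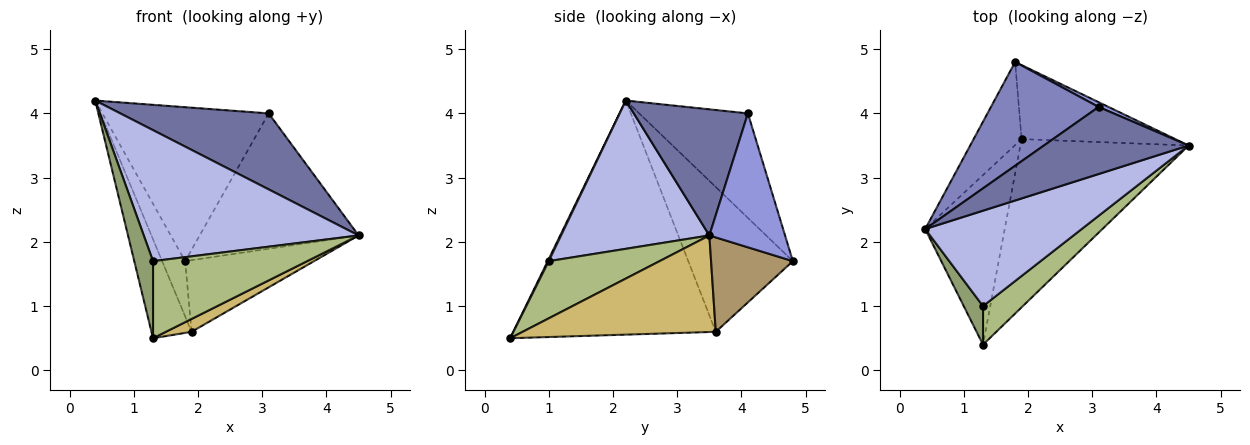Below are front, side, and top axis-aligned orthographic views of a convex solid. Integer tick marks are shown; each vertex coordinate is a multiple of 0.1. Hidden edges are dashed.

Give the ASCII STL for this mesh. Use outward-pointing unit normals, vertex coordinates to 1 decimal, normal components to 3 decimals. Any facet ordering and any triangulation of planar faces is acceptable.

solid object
 facet normal 0.500 -0.650 0.573
  outer loop
   vertex 3.1 4.1 4.0
   vertex 0.4 2.2 4.2
   vertex 4.5 3.5 2.1
  endloop
 endfacet
 facet normal -0.477 0.729 0.491
  outer loop
   vertex 3.1 4.1 4.0
   vertex 1.8 4.8 1.7
   vertex 0.4 2.2 4.2
  endloop
 endfacet
 facet normal 0.430 0.902 0.032
  outer loop
   vertex 3.1 4.1 4.0
   vertex 4.5 3.5 2.1
   vertex 1.8 4.8 1.7
  endloop
 endfacet
 facet normal 0.487 -0.706 0.514
  outer loop
   vertex 1.3 1.0 1.7
   vertex 4.5 3.5 2.1
   vertex 0.4 2.2 4.2
  endloop
 endfacet
 facet normal 0.050 -0.893 0.447
  outer loop
   vertex 1.3 1.0 1.7
   vertex 0.4 2.2 4.2
   vertex 1.3 0.4 0.5
  endloop
 endfacet
 facet normal 0.541 -0.752 0.376
  outer loop
   vertex 1.3 1.0 1.7
   vertex 1.3 0.4 0.5
   vertex 4.5 3.5 2.1
  endloop
 endfacet
 facet normal -0.929 0.205 -0.308
  outer loop
   vertex 1.9 3.6 0.6
   vertex 0.4 2.2 4.2
   vertex 1.8 4.8 1.7
  endloop
 endfacet
 facet normal -0.931 0.184 -0.316
  outer loop
   vertex 1.9 3.6 0.6
   vertex 1.3 0.4 0.5
   vertex 0.4 2.2 4.2
  endloop
 endfacet
 facet normal 0.404 0.636 -0.657
  outer loop
   vertex 1.9 3.6 0.6
   vertex 1.8 4.8 1.7
   vertex 4.5 3.5 2.1
  endloop
 endfacet
 facet normal 0.497 -0.066 -0.865
  outer loop
   vertex 1.9 3.6 0.6
   vertex 4.5 3.5 2.1
   vertex 1.3 0.4 0.5
  endloop
 endfacet
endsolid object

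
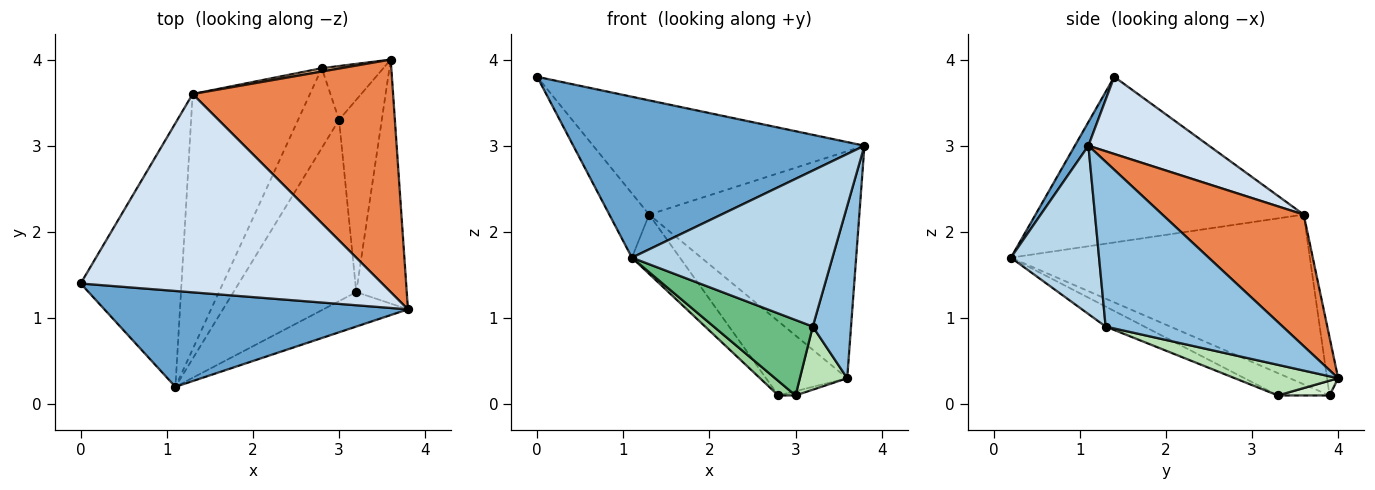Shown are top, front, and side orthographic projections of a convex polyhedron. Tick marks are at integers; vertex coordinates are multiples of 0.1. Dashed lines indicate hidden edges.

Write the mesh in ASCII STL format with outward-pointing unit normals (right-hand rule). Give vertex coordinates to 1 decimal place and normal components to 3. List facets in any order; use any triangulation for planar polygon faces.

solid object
 facet normal 0.040 -0.858 0.511
  outer loop
   vertex 1.1 0.2 1.7
   vertex 3.8 1.1 3.0
   vertex 0.0 1.4 3.8
  endloop
 endfacet
 facet normal 0.936 -0.202 -0.287
  outer loop
   vertex 3.2 1.3 0.9
   vertex 3.6 4.0 0.3
   vertex 3.8 1.1 3.0
  endloop
 endfacet
 facet normal 0.395 -0.897 -0.198
  outer loop
   vertex 3.2 1.3 0.9
   vertex 3.8 1.1 3.0
   vertex 1.1 0.2 1.7
  endloop
 endfacet
 facet normal 0.217 0.487 0.846
  outer loop
   vertex 1.3 3.6 2.2
   vertex 0.0 1.4 3.8
   vertex 3.8 1.1 3.0
  endloop
 endfacet
 facet normal 0.425 0.632 0.648
  outer loop
   vertex 1.3 3.6 2.2
   vertex 3.8 1.1 3.0
   vertex 3.6 4.0 0.3
  endloop
 endfacet
 facet normal -0.847 0.126 -0.516
  outer loop
   vertex 1.3 3.6 2.2
   vertex 1.1 0.2 1.7
   vertex 0.0 1.4 3.8
  endloop
 endfacet
 facet normal -0.135 0.990 0.045
  outer loop
   vertex 2.8 3.9 0.1
   vertex 1.3 3.6 2.2
   vertex 3.6 4.0 0.3
  endloop
 endfacet
 facet normal -0.815 0.131 -0.564
  outer loop
   vertex 2.8 3.9 0.1
   vertex 1.1 0.2 1.7
   vertex 1.3 3.6 2.2
  endloop
 endfacet
 facet normal -0.149 -0.380 -0.913
  outer loop
   vertex 3.0 3.3 0.1
   vertex 3.2 1.3 0.9
   vertex 1.1 0.2 1.7
  endloop
 endfacet
 facet normal -0.473 -0.158 -0.867
  outer loop
   vertex 3.0 3.3 0.1
   vertex 1.1 0.2 1.7
   vertex 2.8 3.9 0.1
  endloop
 endfacet
 facet normal 0.563 -0.258 -0.785
  outer loop
   vertex 3.0 3.3 0.1
   vertex 3.6 4.0 0.3
   vertex 3.2 1.3 0.9
  endloop
 endfacet
 facet normal 0.233 0.078 -0.969
  outer loop
   vertex 3.0 3.3 0.1
   vertex 2.8 3.9 0.1
   vertex 3.6 4.0 0.3
  endloop
 endfacet
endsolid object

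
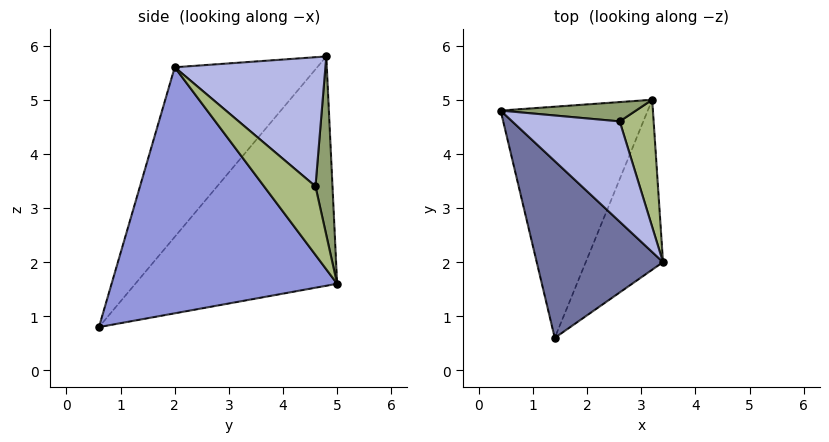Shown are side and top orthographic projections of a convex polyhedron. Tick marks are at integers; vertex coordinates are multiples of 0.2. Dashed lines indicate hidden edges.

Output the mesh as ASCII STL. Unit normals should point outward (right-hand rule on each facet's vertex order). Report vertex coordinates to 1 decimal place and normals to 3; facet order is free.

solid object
 facet normal -0.596 -0.670 0.444
  outer loop
   vertex 1.4 0.6 0.8
   vertex 3.4 2.0 5.6
   vertex 0.4 4.8 5.8
  endloop
 endfacet
 facet normal -0.770 0.405 -0.494
  outer loop
   vertex 3.2 5.0 1.6
   vertex 1.4 0.6 0.8
   vertex 0.4 4.8 5.8
  endloop
 endfacet
 facet normal 0.904 -0.318 -0.284
  outer loop
   vertex 3.2 5.0 1.6
   vertex 3.4 2.0 5.6
   vertex 1.4 0.6 0.8
  endloop
 endfacet
 facet normal 0.607 0.614 0.505
  outer loop
   vertex 2.6 4.6 3.4
   vertex 0.4 4.8 5.8
   vertex 3.4 2.0 5.6
  endloop
 endfacet
 facet normal 0.438 0.836 0.332
  outer loop
   vertex 2.6 4.6 3.4
   vertex 3.2 5.0 1.6
   vertex 0.4 4.8 5.8
  endloop
 endfacet
 facet normal 0.751 0.546 0.372
  outer loop
   vertex 2.6 4.6 3.4
   vertex 3.4 2.0 5.6
   vertex 3.2 5.0 1.6
  endloop
 endfacet
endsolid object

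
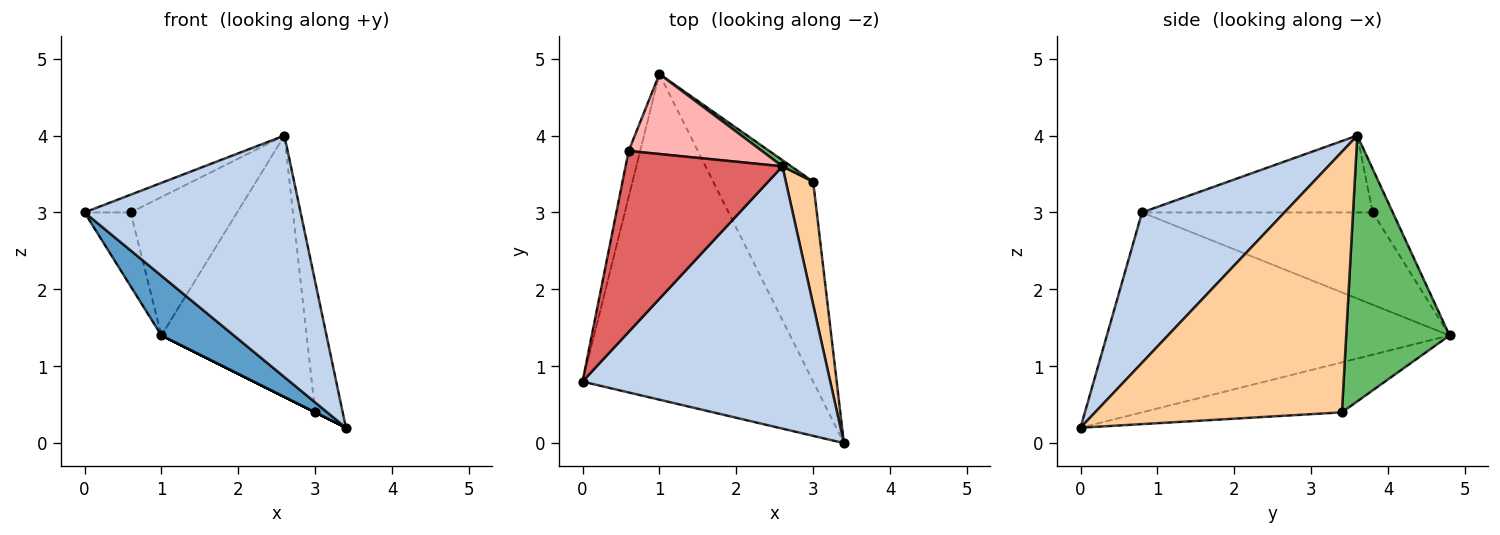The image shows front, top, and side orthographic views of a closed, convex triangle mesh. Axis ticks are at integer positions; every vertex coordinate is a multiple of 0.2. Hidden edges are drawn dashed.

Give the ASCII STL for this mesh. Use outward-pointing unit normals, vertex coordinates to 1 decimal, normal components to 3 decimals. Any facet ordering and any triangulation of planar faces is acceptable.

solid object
 facet normal -0.649 -0.137 -0.749
  outer loop
   vertex 1.0 4.8 1.4
   vertex 3.4 0.0 0.2
   vertex 0.0 0.8 3.0
  endloop
 endfacet
 facet normal 0.408 -0.618 0.672
  outer loop
   vertex 2.6 3.6 4.0
   vertex 0.0 0.8 3.0
   vertex 3.4 0.0 0.2
  endloop
 endfacet
 facet normal -0.447 0.000 -0.894
  outer loop
   vertex 3.0 3.4 0.4
   vertex 3.4 0.0 0.2
   vertex 1.0 4.8 1.4
  endloop
 endfacet
 facet normal 0.988 0.110 0.104
  outer loop
   vertex 3.0 3.4 0.4
   vertex 2.6 3.6 4.0
   vertex 3.4 0.0 0.2
  endloop
 endfacet
 facet normal 0.580 0.815 0.019
  outer loop
   vertex 3.0 3.4 0.4
   vertex 1.0 4.8 1.4
   vertex 2.6 3.6 4.0
  endloop
 endfacet
 facet normal -0.973 0.195 -0.122
  outer loop
   vertex 0.6 3.8 3.0
   vertex 1.0 4.8 1.4
   vertex 0.0 0.8 3.0
  endloop
 endfacet
 facet normal -0.438 0.088 0.894
  outer loop
   vertex 0.6 3.8 3.0
   vertex 0.0 0.8 3.0
   vertex 2.6 3.6 4.0
  endloop
 endfacet
 facet normal -0.161 0.855 0.494
  outer loop
   vertex 0.6 3.8 3.0
   vertex 2.6 3.6 4.0
   vertex 1.0 4.8 1.4
  endloop
 endfacet
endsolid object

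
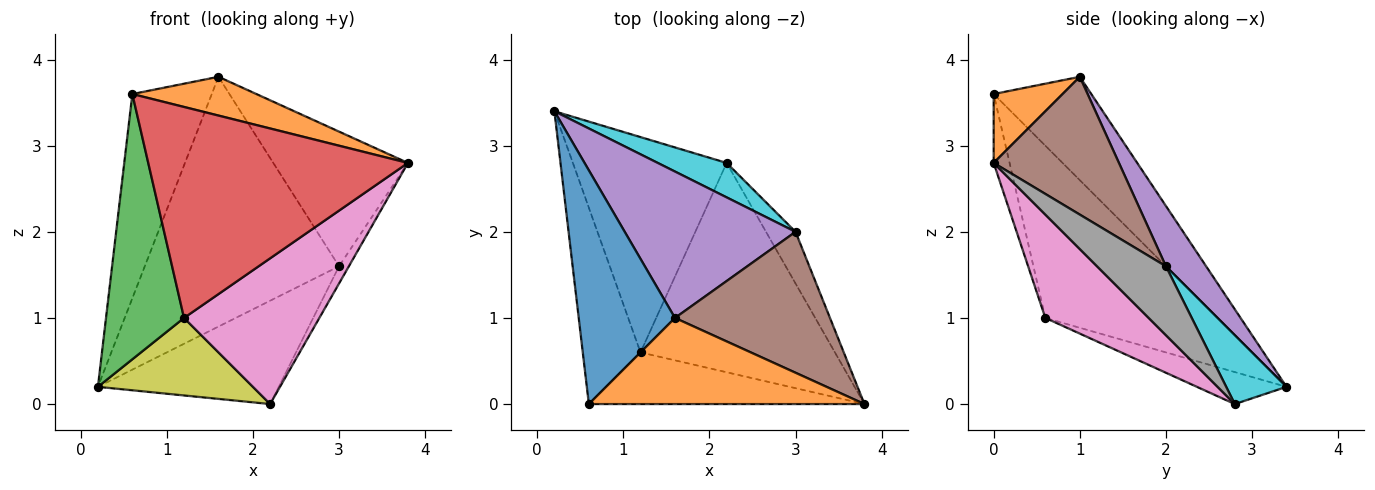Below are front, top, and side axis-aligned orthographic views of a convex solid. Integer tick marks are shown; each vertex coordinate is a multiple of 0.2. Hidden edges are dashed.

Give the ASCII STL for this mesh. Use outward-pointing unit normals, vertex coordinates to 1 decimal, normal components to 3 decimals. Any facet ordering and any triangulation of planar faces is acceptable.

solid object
 facet normal -0.629 0.512 0.586
  outer loop
   vertex 1.6 1.0 3.8
   vertex 0.2 3.4 0.2
   vertex 0.6 0.0 3.6
  endloop
 endfacet
 facet normal 0.222 -0.400 0.889
  outer loop
   vertex 1.6 1.0 3.8
   vertex 0.6 0.0 3.6
   vertex 3.8 0.0 2.8
  endloop
 endfacet
 facet normal -0.871 -0.395 -0.292
  outer loop
   vertex 1.2 0.6 1.0
   vertex 0.6 0.0 3.6
   vertex 0.2 3.4 0.2
  endloop
 endfacet
 facet normal -0.059 -0.970 -0.237
  outer loop
   vertex 1.2 0.6 1.0
   vertex 3.8 0.0 2.8
   vertex 0.6 0.0 3.6
  endloop
 endfacet
 facet normal 0.176 0.849 0.498
  outer loop
   vertex 3.0 2.0 1.6
   vertex 0.2 3.4 0.2
   vertex 1.6 1.0 3.8
  endloop
 endfacet
 facet normal 0.541 0.581 0.608
  outer loop
   vertex 3.0 2.0 1.6
   vertex 1.6 1.0 3.8
   vertex 3.8 0.0 2.8
  endloop
 endfacet
 facet normal 0.400 -0.524 -0.752
  outer loop
   vertex 2.2 2.8 0.0
   vertex 3.8 0.0 2.8
   vertex 1.2 0.6 1.0
  endloop
 endfacet
 facet normal 0.911 0.130 -0.391
  outer loop
   vertex 2.2 2.8 0.0
   vertex 3.0 2.0 1.6
   vertex 3.8 0.0 2.8
  endloop
 endfacet
 facet normal -0.192 -0.332 -0.923
  outer loop
   vertex 2.2 2.8 0.0
   vertex 1.2 0.6 1.0
   vertex 0.2 3.4 0.2
  endloop
 endfacet
 facet normal 0.302 0.905 0.302
  outer loop
   vertex 2.2 2.8 0.0
   vertex 0.2 3.4 0.2
   vertex 3.0 2.0 1.6
  endloop
 endfacet
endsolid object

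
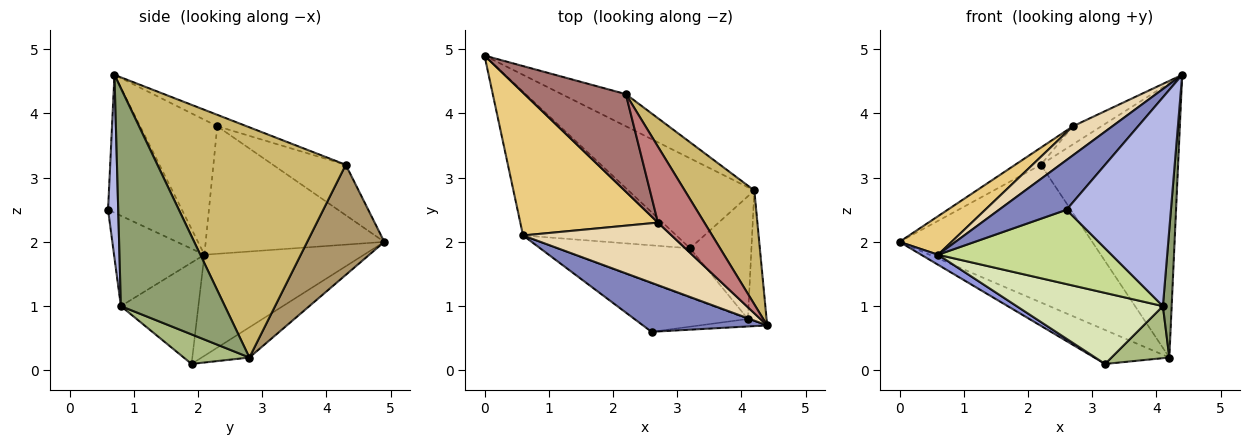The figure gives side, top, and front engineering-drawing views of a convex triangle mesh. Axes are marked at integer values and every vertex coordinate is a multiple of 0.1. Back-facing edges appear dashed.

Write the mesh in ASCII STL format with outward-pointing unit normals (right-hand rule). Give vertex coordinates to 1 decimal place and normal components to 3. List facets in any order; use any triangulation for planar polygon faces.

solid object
 facet normal -0.219 0.345 -0.913
  outer loop
   vertex 4.2 2.8 0.2
   vertex 3.2 1.9 0.1
   vertex 0.0 4.9 2.0
  endloop
 endfacet
 facet normal -0.615 -0.561 0.554
  outer loop
   vertex 0.6 2.1 1.8
   vertex 2.6 0.6 2.5
   vertex 4.4 0.7 4.6
  endloop
 endfacet
 facet normal -0.549 -0.058 -0.833
  outer loop
   vertex 0.6 2.1 1.8
   vertex 0.0 4.9 2.0
   vertex 3.2 1.9 0.1
  endloop
 endfacet
 facet normal 0.097 -0.995 -0.036
  outer loop
   vertex 4.1 0.8 1.0
   vertex 4.4 0.7 4.6
   vertex 2.6 0.6 2.5
  endloop
 endfacet
 facet normal 0.993 -0.084 -0.085
  outer loop
   vertex 4.1 0.8 1.0
   vertex 4.2 2.8 0.2
   vertex 4.4 0.7 4.6
  endloop
 endfacet
 facet normal 0.405 -0.357 -0.842
  outer loop
   vertex 4.1 0.8 1.0
   vertex 3.2 1.9 0.1
   vertex 4.2 2.8 0.2
  endloop
 endfacet
 facet normal -0.400 -0.767 -0.502
  outer loop
   vertex 4.1 0.8 1.0
   vertex 2.6 0.6 2.5
   vertex 0.6 2.1 1.8
  endloop
 endfacet
 facet normal -0.399 -0.754 -0.522
  outer loop
   vertex 4.1 0.8 1.0
   vertex 0.6 2.1 1.8
   vertex 3.2 1.9 0.1
  endloop
 endfacet
 facet normal 0.363 0.907 -0.212
  outer loop
   vertex 2.2 4.3 3.2
   vertex 4.2 2.8 0.2
   vertex 0.0 4.9 2.0
  endloop
 endfacet
 facet normal 0.785 0.572 0.237
  outer loop
   vertex 2.2 4.3 3.2
   vertex 4.4 0.7 4.6
   vertex 4.2 2.8 0.2
  endloop
 endfacet
 facet normal -0.667 -0.194 0.720
  outer loop
   vertex 2.7 2.3 3.8
   vertex 0.0 4.9 2.0
   vertex 0.6 2.1 1.8
  endloop
 endfacet
 facet normal -0.636 -0.325 0.700
  outer loop
   vertex 2.7 2.3 3.8
   vertex 0.6 2.1 1.8
   vertex 4.4 0.7 4.6
  endloop
 endfacet
 facet normal -0.440 0.155 0.884
  outer loop
   vertex 2.7 2.3 3.8
   vertex 2.2 4.3 3.2
   vertex 0.0 4.9 2.0
  endloop
 endfacet
 facet normal -0.233 0.226 0.946
  outer loop
   vertex 2.7 2.3 3.8
   vertex 4.4 0.7 4.6
   vertex 2.2 4.3 3.2
  endloop
 endfacet
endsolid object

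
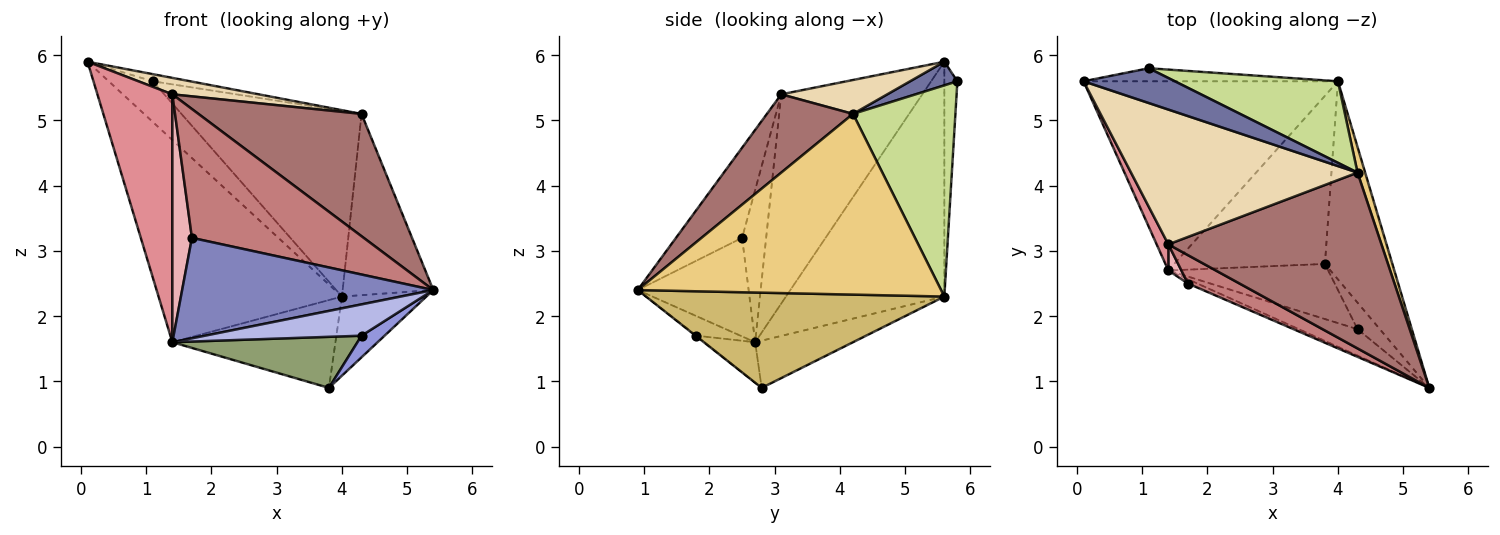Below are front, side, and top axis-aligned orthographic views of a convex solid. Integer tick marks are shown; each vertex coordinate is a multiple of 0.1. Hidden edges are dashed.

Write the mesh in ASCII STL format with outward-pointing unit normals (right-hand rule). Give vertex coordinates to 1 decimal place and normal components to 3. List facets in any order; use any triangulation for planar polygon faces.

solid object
 facet normal 0.246 0.195 0.949
  outer loop
   vertex 4.3 4.2 5.1
   vertex 1.1 5.8 5.6
   vertex 0.1 5.6 5.9
  endloop
 endfacet
 facet normal -0.404 -0.914 -0.039
  outer loop
   vertex 1.7 2.5 3.2
   vertex 1.4 2.7 1.6
   vertex 5.4 0.9 2.4
  endloop
 endfacet
 facet normal -0.024 -0.632 -0.775
  outer loop
   vertex 4.3 1.8 1.7
   vertex 3.8 2.8 0.9
   vertex 5.4 0.9 2.4
  endloop
 endfacet
 facet normal -0.210 -0.747 -0.630
  outer loop
   vertex 4.3 1.8 1.7
   vertex 5.4 0.9 2.4
   vertex 1.4 2.7 1.6
  endloop
 endfacet
 facet normal -0.183 -0.668 -0.721
  outer loop
   vertex 4.3 1.8 1.7
   vertex 1.4 2.7 1.6
   vertex 3.8 2.8 0.9
  endloop
 endfacet
 facet normal -0.268 0.446 -0.854
  outer loop
   vertex 4.0 5.6 2.3
   vertex 3.8 2.8 0.9
   vertex 1.4 2.7 1.6
  endloop
 endfacet
 facet normal 0.462 0.812 0.357
  outer loop
   vertex 4.0 5.6 2.3
   vertex 1.1 5.8 5.6
   vertex 4.3 4.2 5.1
  endloop
 endfacet
 facet normal -0.272 0.916 -0.294
  outer loop
   vertex 4.0 5.6 2.3
   vertex 0.1 5.6 5.9
   vertex 1.1 5.8 5.6
  endloop
 endfacet
 facet normal -0.533 0.618 -0.578
  outer loop
   vertex 4.0 5.6 2.3
   vertex 1.4 2.7 1.6
   vertex 0.1 5.6 5.9
  endloop
 endfacet
 facet normal 0.795 0.225 -0.563
  outer loop
   vertex 4.0 5.6 2.3
   vertex 5.4 0.9 2.4
   vertex 3.8 2.8 0.9
  endloop
 endfacet
 facet normal 0.957 0.286 0.040
  outer loop
   vertex 4.0 5.6 2.3
   vertex 4.3 4.2 5.1
   vertex 5.4 0.9 2.4
  endloop
 endfacet
 facet normal 0.147 -0.120 0.982
  outer loop
   vertex 1.4 3.1 5.4
   vertex 4.3 4.2 5.1
   vertex 0.1 5.6 5.9
  endloop
 endfacet
 facet normal 0.289 -0.547 0.786
  outer loop
   vertex 1.4 3.1 5.4
   vertex 5.4 0.9 2.4
   vertex 4.3 4.2 5.1
  endloop
 endfacet
 facet normal -0.352 -0.914 0.201
  outer loop
   vertex 1.4 3.1 5.4
   vertex 1.7 2.5 3.2
   vertex 5.4 0.9 2.4
  endloop
 endfacet
 facet normal -0.882 -0.469 0.049
  outer loop
   vertex 1.4 3.1 5.4
   vertex 0.1 5.6 5.9
   vertex 1.4 2.7 1.6
  endloop
 endfacet
 facet normal -0.774 -0.630 0.066
  outer loop
   vertex 1.4 3.1 5.4
   vertex 1.4 2.7 1.6
   vertex 1.7 2.5 3.2
  endloop
 endfacet
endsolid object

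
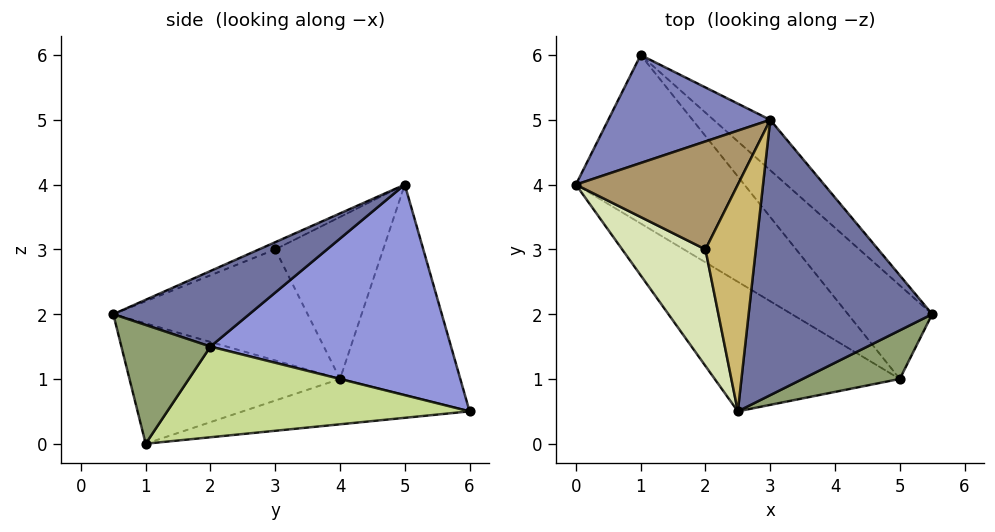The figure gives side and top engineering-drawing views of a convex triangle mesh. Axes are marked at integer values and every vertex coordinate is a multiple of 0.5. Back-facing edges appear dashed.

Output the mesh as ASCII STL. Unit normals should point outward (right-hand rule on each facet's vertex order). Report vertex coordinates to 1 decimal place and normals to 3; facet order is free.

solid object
 facet normal 0.347 -0.413 0.842
  outer loop
   vertex 3.0 5.0 4.0
   vertex 2.5 0.5 2.0
   vertex 5.5 2.0 1.5
  endloop
 endfacet
 facet normal -0.695 0.481 0.535
  outer loop
   vertex 1.0 6.0 0.5
   vertex 0.0 4.0 1.0
   vertex 3.0 5.0 4.0
  endloop
 endfacet
 facet normal 0.676 0.715 -0.182
  outer loop
   vertex 1.0 6.0 0.5
   vertex 3.0 5.0 4.0
   vertex 5.5 2.0 1.5
  endloop
 endfacet
 facet normal -0.461 -0.532 -0.710
  outer loop
   vertex 5.0 1.0 0.0
   vertex 2.5 0.5 2.0
   vertex 0.0 4.0 1.0
  endloop
 endfacet
 facet normal 0.464 -0.801 0.379
  outer loop
   vertex 5.0 1.0 0.0
   vertex 5.5 2.0 1.5
   vertex 2.5 0.5 2.0
  endloop
 endfacet
 facet normal -0.258 -0.111 -0.960
  outer loop
   vertex 5.0 1.0 0.0
   vertex 0.0 4.0 1.0
   vertex 1.0 6.0 0.5
  endloop
 endfacet
 facet normal 0.613 0.548 -0.569
  outer loop
   vertex 5.0 1.0 0.0
   vertex 1.0 6.0 0.5
   vertex 5.5 2.0 1.5
  endloop
 endfacet
 facet normal -0.743 -0.371 0.557
  outer loop
   vertex 2.0 3.0 3.0
   vertex 0.0 4.0 1.0
   vertex 2.5 0.5 2.0
  endloop
 endfacet
 facet normal -0.707 0.000 0.707
  outer loop
   vertex 2.0 3.0 3.0
   vertex 3.0 5.0 4.0
   vertex 0.0 4.0 1.0
  endloop
 endfacet
 facet normal -0.130 -0.391 0.911
  outer loop
   vertex 2.0 3.0 3.0
   vertex 2.5 0.5 2.0
   vertex 3.0 5.0 4.0
  endloop
 endfacet
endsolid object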